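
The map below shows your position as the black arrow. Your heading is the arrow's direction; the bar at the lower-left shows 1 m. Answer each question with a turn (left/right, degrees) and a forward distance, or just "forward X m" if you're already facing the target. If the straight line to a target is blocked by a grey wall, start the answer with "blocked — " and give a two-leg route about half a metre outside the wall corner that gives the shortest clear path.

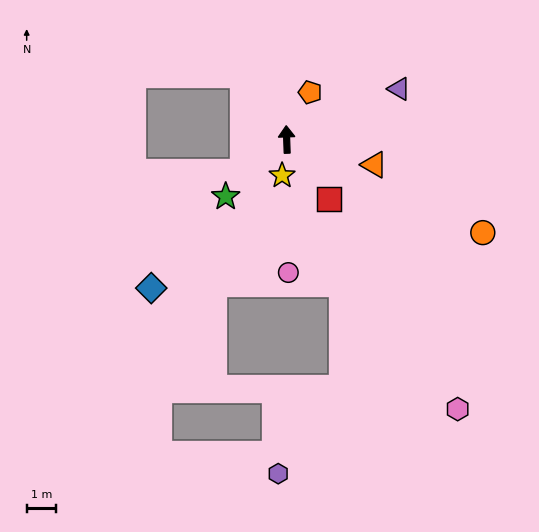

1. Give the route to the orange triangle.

turn right 108°, forward 3.1 m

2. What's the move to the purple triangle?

turn right 68°, forward 4.2 m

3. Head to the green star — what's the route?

turn left 131°, forward 2.8 m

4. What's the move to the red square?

turn right 147°, forward 2.5 m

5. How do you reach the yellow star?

turn left 171°, forward 1.2 m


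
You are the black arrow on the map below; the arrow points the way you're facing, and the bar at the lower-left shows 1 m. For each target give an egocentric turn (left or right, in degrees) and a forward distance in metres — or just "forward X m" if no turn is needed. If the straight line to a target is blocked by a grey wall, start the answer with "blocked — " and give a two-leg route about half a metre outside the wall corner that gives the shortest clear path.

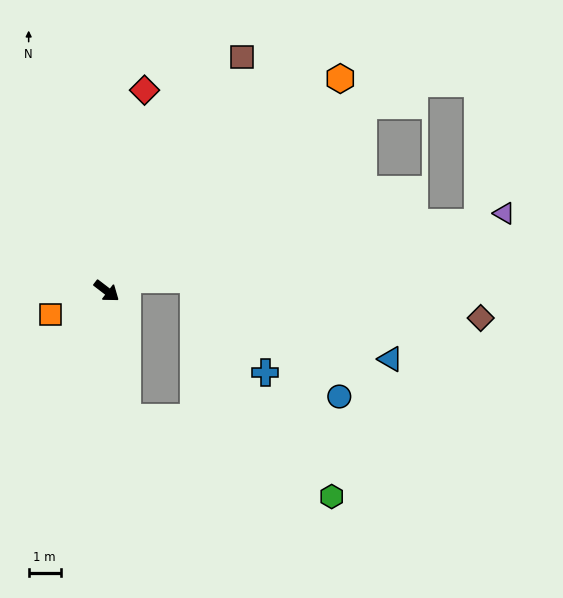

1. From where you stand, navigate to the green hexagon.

blocked — turn right 43°, forward 4.0 m, then turn left 59°, forward 6.8 m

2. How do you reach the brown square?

turn left 97°, forward 8.4 m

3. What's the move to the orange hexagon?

turn left 80°, forward 9.8 m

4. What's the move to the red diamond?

turn left 117°, forward 6.3 m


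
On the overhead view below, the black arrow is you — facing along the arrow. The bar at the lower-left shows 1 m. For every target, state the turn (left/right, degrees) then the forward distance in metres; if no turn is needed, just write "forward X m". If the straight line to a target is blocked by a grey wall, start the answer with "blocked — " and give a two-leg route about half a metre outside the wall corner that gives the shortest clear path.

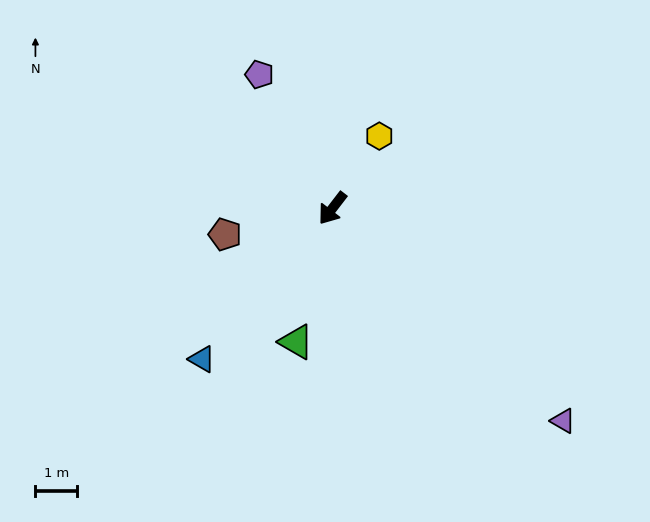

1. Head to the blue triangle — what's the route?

turn right 3°, forward 4.8 m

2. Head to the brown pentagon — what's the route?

turn right 39°, forward 2.7 m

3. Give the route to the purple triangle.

turn left 85°, forward 7.5 m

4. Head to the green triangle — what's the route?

turn left 22°, forward 3.3 m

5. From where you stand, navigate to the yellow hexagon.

turn right 175°, forward 2.1 m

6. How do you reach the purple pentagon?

turn right 114°, forward 3.7 m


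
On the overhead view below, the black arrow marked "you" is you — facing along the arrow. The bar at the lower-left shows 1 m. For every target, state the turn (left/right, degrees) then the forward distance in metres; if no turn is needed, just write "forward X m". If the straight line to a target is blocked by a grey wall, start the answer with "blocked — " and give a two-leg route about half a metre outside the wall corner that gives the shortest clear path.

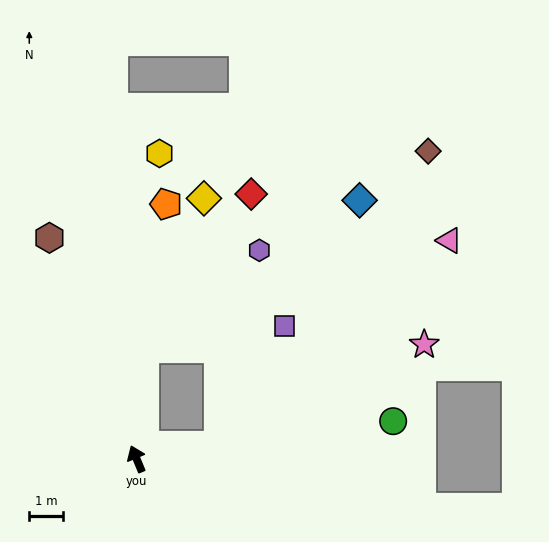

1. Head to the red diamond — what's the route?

blocked — turn right 27°, forward 3.3 m, then turn right 30°, forward 5.6 m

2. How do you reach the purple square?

blocked — turn right 103°, forward 2.5 m, then turn left 51°, forward 4.1 m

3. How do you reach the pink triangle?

blocked — turn right 103°, forward 2.5 m, then turn left 32°, forward 9.3 m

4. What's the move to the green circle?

turn right 104°, forward 7.8 m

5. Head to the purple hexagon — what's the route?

blocked — turn right 27°, forward 3.3 m, then turn right 45°, forward 4.5 m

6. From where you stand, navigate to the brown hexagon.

forward 7.1 m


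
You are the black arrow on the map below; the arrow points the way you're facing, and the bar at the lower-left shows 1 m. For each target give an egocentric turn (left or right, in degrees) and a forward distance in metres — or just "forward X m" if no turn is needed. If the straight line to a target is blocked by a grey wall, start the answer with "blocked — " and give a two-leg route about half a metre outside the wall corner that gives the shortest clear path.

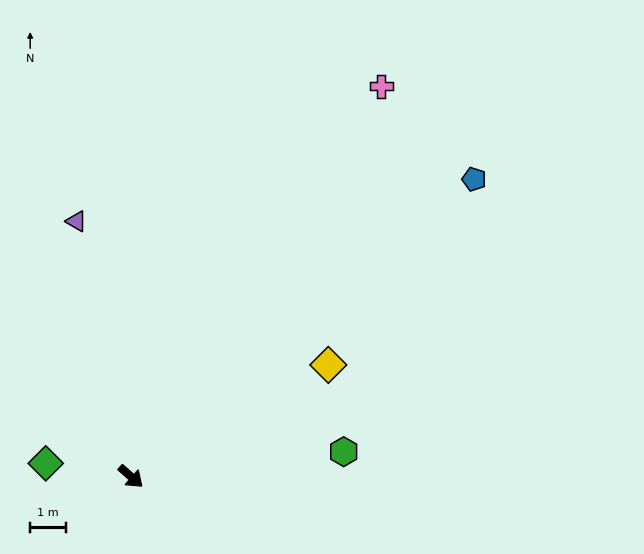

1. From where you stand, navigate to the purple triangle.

turn left 143°, forward 7.4 m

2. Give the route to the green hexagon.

turn left 48°, forward 6.1 m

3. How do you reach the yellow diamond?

turn left 71°, forward 6.4 m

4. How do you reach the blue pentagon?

turn left 82°, forward 12.8 m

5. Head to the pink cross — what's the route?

turn left 99°, forward 13.1 m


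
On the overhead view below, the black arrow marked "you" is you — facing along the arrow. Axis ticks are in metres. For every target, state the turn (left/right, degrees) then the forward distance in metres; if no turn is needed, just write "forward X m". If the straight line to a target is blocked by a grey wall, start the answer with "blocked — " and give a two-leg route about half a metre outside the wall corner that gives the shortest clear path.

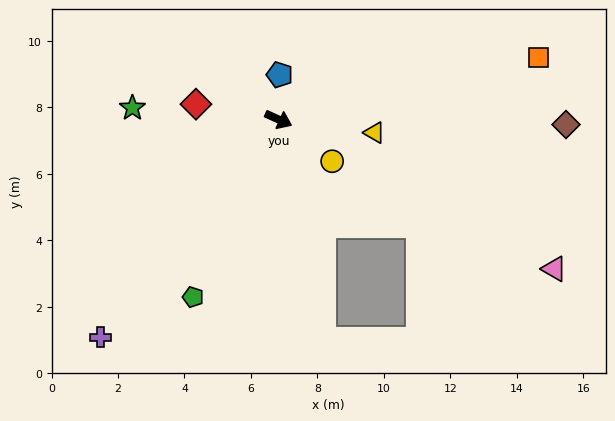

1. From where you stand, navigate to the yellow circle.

turn right 14°, forward 2.0 m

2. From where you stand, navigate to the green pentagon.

turn right 91°, forward 5.9 m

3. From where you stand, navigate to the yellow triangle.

turn left 17°, forward 2.9 m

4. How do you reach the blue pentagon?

turn left 113°, forward 1.3 m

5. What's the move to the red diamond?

turn right 166°, forward 2.5 m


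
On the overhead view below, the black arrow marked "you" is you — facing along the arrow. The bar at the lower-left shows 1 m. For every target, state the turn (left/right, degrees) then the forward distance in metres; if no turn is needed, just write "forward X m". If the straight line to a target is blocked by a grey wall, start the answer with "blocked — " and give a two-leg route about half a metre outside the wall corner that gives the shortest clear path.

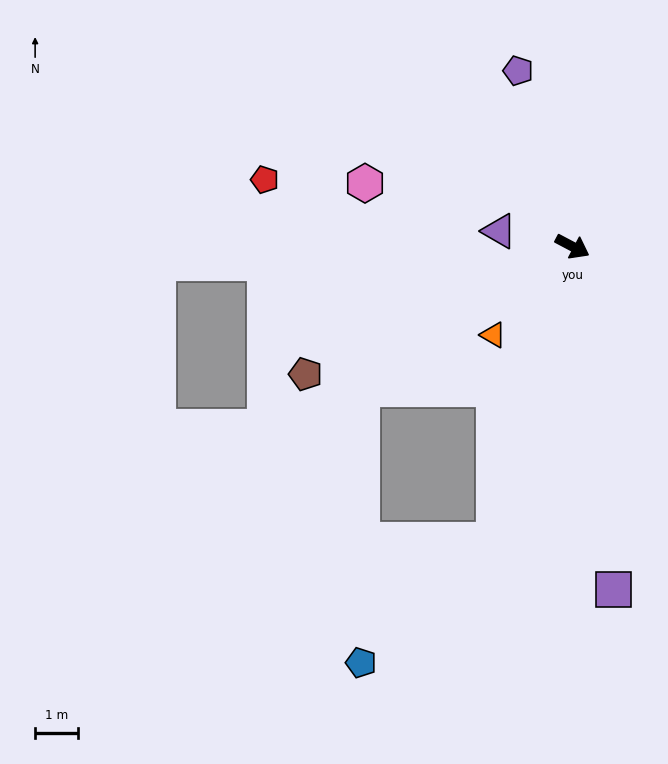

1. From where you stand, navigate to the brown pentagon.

turn right 127°, forward 7.0 m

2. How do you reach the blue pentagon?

blocked — turn right 77°, forward 7.2 m, then turn right 33°, forward 4.3 m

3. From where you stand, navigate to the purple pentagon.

turn left 135°, forward 4.3 m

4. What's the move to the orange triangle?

turn right 104°, forward 2.8 m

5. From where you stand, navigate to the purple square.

turn right 55°, forward 8.1 m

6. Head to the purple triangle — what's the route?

turn right 164°, forward 1.8 m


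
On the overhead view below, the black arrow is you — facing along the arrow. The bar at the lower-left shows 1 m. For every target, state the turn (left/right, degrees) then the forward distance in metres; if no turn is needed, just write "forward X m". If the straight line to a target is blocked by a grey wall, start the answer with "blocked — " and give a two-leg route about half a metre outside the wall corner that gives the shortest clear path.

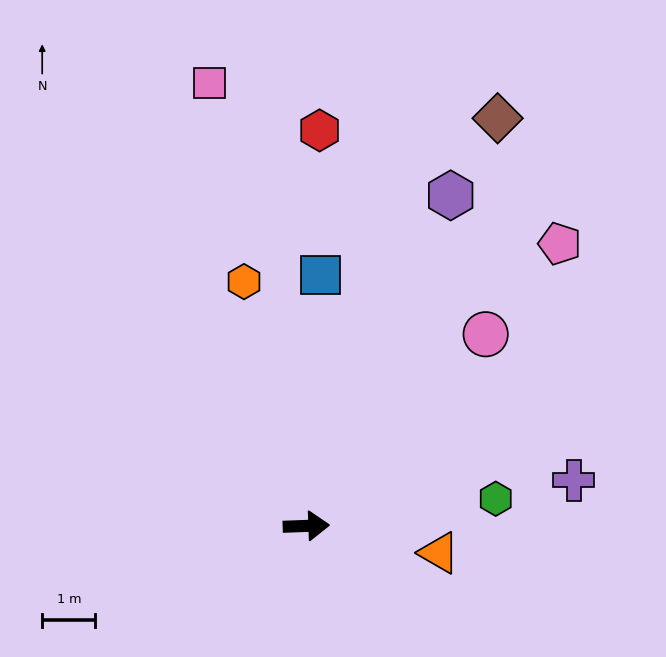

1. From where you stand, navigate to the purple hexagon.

turn left 64°, forward 6.8 m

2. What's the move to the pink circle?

turn left 45°, forward 4.9 m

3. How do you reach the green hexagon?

turn left 6°, forward 3.6 m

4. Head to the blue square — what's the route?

turn left 85°, forward 4.7 m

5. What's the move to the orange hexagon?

turn left 102°, forward 4.7 m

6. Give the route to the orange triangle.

turn right 14°, forward 2.5 m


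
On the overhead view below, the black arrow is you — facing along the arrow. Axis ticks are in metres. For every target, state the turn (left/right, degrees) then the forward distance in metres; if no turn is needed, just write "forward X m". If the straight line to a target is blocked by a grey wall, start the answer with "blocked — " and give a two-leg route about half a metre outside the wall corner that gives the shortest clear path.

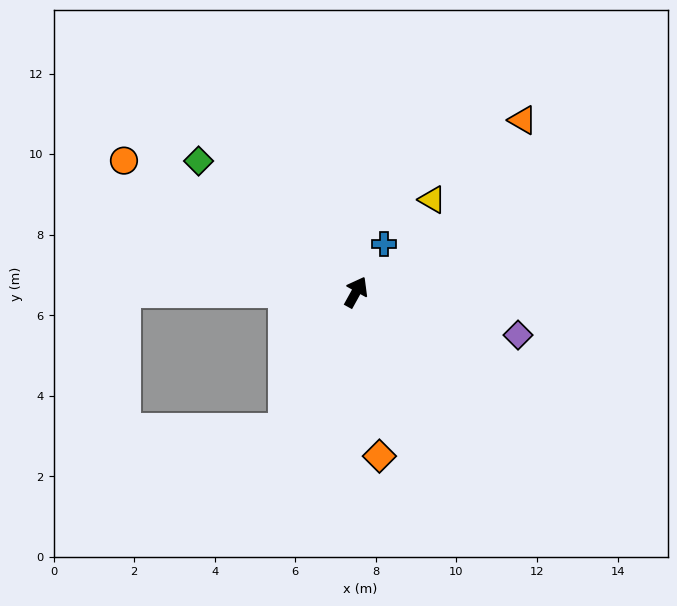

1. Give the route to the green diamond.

turn left 79°, forward 5.1 m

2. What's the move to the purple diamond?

turn right 76°, forward 4.2 m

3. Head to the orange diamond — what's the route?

turn right 143°, forward 4.1 m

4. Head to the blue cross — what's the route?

forward 1.4 m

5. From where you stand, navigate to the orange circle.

turn left 89°, forward 6.6 m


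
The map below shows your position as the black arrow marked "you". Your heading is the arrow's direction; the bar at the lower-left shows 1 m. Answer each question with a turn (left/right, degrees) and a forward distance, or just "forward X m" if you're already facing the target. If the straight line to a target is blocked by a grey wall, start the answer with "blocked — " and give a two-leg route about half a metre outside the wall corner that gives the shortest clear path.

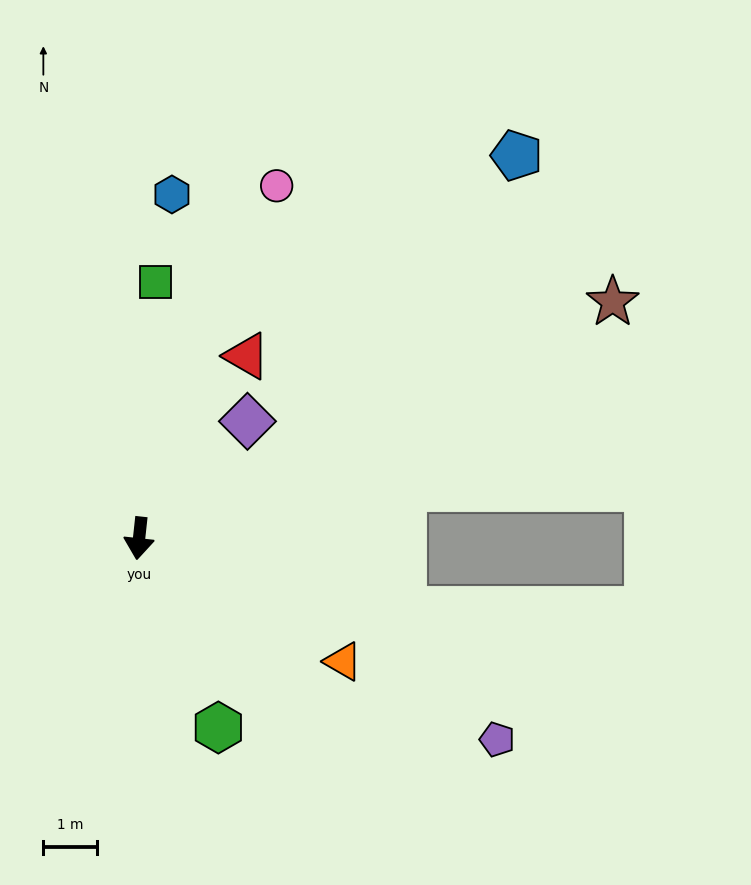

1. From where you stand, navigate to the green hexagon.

turn left 29°, forward 3.8 m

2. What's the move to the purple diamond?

turn left 143°, forward 2.9 m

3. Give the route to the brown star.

turn left 123°, forward 9.8 m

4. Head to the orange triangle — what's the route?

turn left 65°, forward 4.4 m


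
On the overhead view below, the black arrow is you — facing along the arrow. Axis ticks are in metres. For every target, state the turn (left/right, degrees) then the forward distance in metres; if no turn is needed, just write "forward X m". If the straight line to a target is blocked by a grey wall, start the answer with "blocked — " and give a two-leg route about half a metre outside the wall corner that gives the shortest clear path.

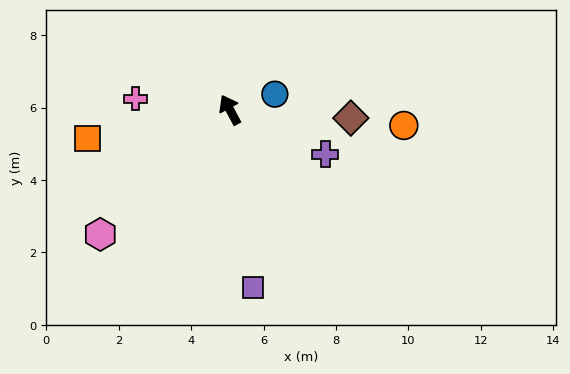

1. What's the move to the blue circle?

turn right 99°, forward 1.3 m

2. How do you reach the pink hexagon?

turn left 106°, forward 5.0 m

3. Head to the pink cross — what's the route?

turn left 55°, forward 2.6 m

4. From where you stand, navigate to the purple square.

turn left 159°, forward 4.9 m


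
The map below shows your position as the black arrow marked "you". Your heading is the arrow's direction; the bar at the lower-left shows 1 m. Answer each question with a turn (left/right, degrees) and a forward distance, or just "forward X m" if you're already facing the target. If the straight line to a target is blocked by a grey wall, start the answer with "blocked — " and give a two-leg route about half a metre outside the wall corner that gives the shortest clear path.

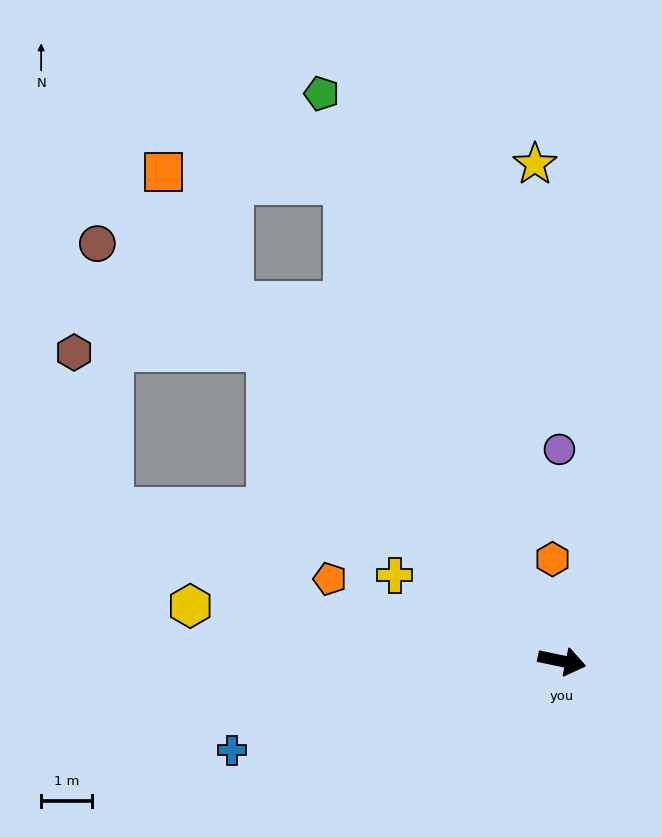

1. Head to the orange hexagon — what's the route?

turn left 107°, forward 2.0 m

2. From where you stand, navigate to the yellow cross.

turn left 165°, forward 3.7 m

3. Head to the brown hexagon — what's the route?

blocked — turn left 145°, forward 8.4 m, then turn left 47°, forward 3.8 m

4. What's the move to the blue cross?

turn right 153°, forward 6.7 m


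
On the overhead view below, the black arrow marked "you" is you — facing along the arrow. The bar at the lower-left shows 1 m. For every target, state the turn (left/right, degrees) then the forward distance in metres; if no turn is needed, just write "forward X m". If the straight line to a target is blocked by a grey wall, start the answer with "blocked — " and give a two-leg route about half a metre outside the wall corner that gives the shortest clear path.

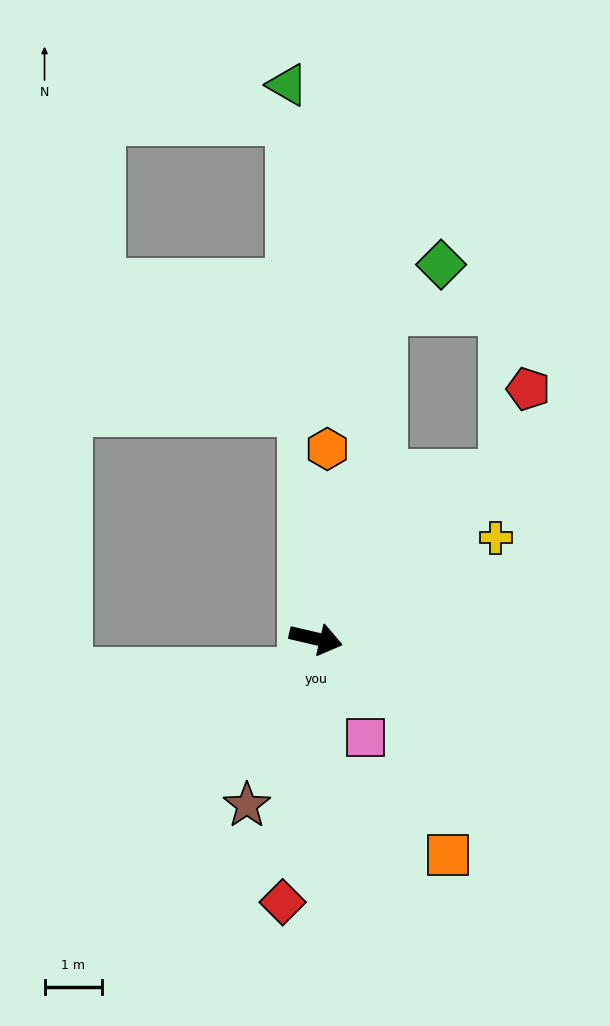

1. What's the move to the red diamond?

turn right 84°, forward 4.6 m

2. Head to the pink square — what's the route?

turn right 50°, forward 1.9 m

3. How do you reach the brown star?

turn right 99°, forward 3.1 m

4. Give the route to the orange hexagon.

turn left 100°, forward 3.3 m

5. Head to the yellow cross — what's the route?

turn left 42°, forward 3.6 m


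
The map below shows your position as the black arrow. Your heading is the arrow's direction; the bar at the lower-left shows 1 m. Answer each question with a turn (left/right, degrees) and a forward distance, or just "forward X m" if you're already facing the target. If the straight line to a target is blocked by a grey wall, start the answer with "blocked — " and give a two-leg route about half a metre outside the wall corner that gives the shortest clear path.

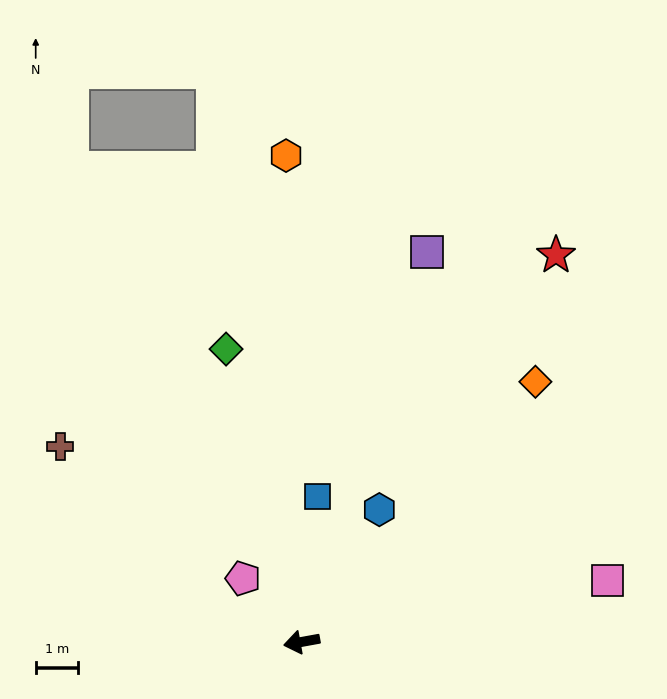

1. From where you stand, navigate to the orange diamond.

turn right 142°, forward 8.2 m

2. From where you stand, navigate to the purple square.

turn right 118°, forward 9.6 m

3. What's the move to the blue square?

turn right 107°, forward 3.4 m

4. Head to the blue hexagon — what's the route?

turn right 131°, forward 3.6 m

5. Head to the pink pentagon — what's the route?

turn right 58°, forward 2.0 m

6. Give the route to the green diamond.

turn right 86°, forward 7.1 m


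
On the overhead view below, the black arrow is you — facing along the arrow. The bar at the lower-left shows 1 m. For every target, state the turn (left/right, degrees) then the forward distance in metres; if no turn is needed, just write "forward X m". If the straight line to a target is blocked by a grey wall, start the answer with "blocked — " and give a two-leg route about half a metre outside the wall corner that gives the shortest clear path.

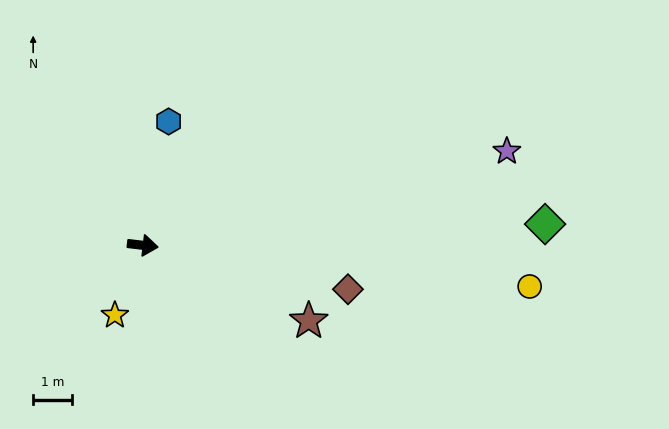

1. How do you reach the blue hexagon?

turn left 85°, forward 3.2 m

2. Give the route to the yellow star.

turn right 105°, forward 1.9 m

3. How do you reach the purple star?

turn left 21°, forward 9.6 m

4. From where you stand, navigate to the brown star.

turn right 18°, forward 4.7 m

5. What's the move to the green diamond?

turn left 10°, forward 10.3 m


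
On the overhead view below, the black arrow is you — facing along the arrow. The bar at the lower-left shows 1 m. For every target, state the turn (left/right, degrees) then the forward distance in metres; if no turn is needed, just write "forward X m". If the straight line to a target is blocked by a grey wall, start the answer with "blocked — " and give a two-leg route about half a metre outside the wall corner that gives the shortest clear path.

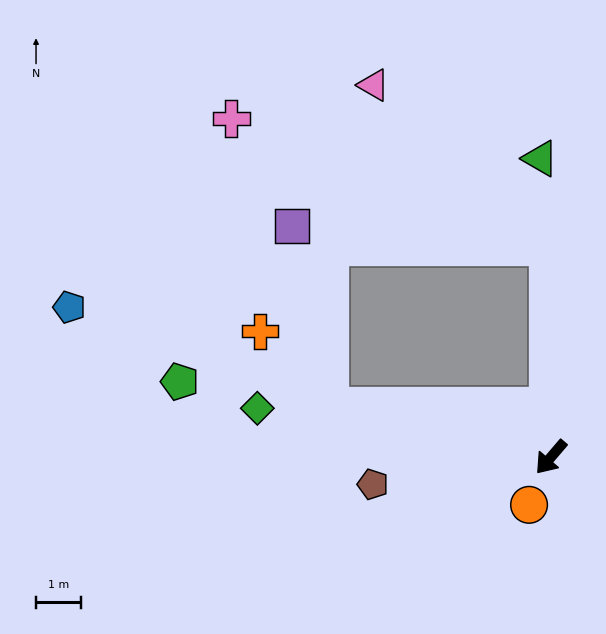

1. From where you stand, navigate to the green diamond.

turn right 59°, forward 6.6 m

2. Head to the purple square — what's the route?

blocked — turn right 62°, forward 5.0 m, then turn right 66°, forward 4.1 m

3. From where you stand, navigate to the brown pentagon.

turn right 41°, forward 4.0 m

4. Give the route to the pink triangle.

blocked — turn right 139°, forward 4.6 m, then turn left 47°, forward 5.3 m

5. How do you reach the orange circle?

turn left 16°, forward 1.2 m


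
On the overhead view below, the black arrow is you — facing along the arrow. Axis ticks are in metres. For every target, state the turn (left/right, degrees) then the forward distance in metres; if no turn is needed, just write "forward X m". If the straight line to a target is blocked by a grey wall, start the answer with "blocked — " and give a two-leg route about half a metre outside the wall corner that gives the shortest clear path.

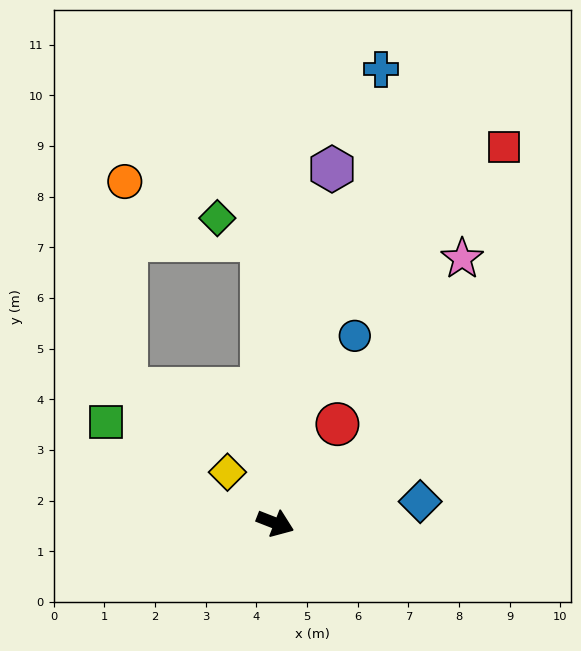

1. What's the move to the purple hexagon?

turn left 102°, forward 7.1 m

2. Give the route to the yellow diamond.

turn left 155°, forward 1.4 m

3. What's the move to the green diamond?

blocked — turn left 114°, forward 5.6 m, then turn left 61°, forward 1.0 m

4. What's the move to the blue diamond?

turn left 30°, forward 2.9 m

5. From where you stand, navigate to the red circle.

turn left 79°, forward 2.3 m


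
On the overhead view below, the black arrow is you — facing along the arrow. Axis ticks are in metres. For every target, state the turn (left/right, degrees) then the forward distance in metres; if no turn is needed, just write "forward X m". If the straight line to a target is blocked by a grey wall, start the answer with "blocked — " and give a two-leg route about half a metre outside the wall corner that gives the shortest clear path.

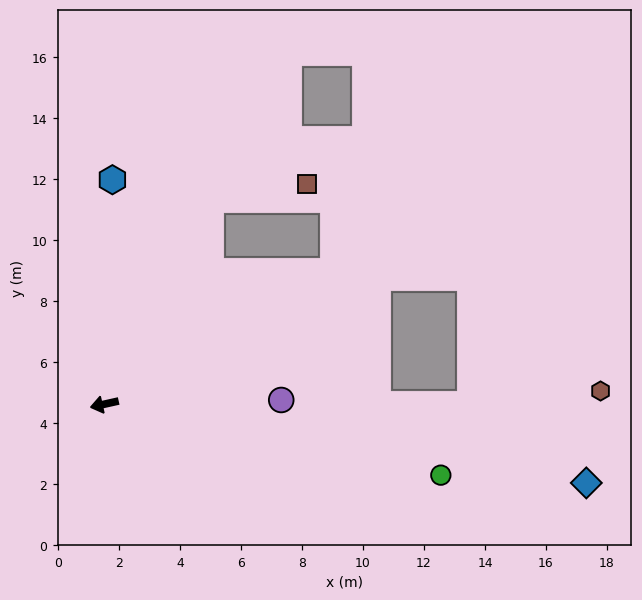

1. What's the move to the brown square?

blocked — turn right 130°, forward 7.5 m, then turn right 53°, forward 3.2 m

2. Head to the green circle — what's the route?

turn left 156°, forward 11.3 m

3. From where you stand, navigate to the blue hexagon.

turn right 105°, forward 7.4 m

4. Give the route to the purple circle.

turn left 169°, forward 5.8 m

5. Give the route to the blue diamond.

turn left 158°, forward 16.0 m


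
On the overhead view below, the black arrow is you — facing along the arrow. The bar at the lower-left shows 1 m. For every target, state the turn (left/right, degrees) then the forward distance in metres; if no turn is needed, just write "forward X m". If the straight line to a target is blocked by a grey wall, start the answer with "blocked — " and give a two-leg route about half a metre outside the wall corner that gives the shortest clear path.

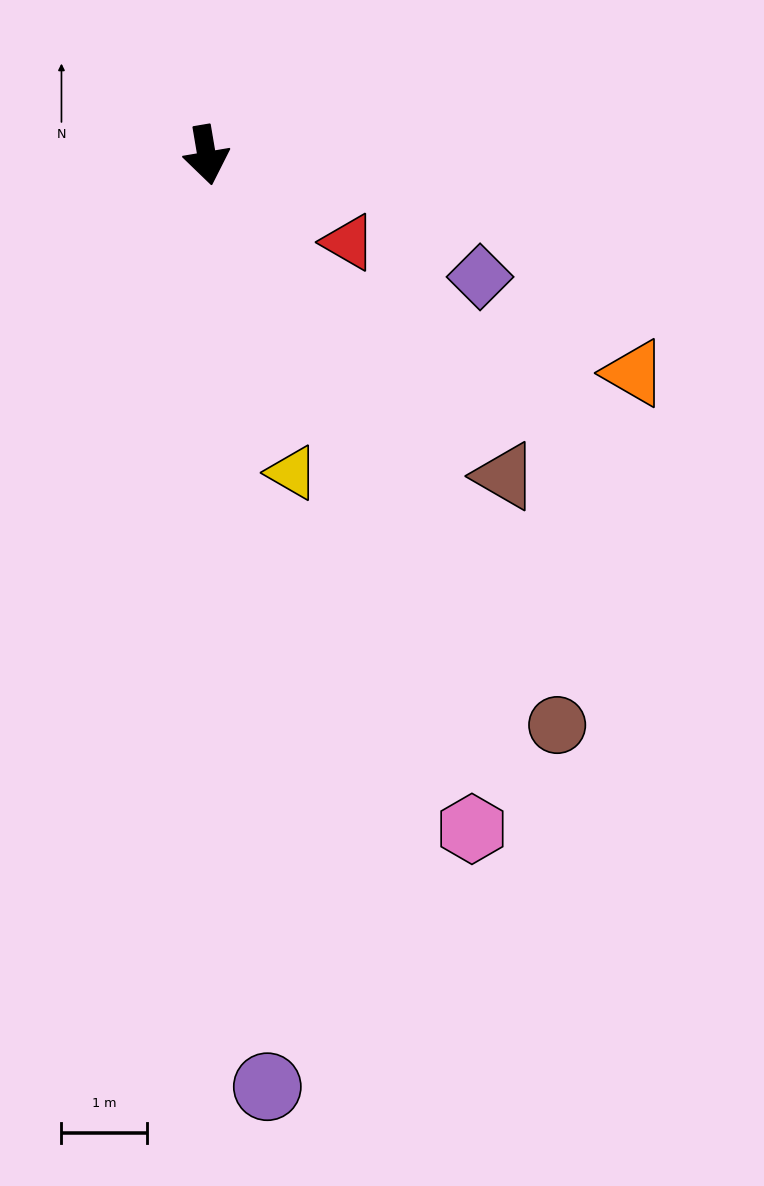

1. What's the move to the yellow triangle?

turn left 5°, forward 3.8 m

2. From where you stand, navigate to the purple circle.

turn right 6°, forward 10.9 m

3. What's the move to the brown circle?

turn left 22°, forward 7.8 m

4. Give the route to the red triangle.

turn left 49°, forward 1.9 m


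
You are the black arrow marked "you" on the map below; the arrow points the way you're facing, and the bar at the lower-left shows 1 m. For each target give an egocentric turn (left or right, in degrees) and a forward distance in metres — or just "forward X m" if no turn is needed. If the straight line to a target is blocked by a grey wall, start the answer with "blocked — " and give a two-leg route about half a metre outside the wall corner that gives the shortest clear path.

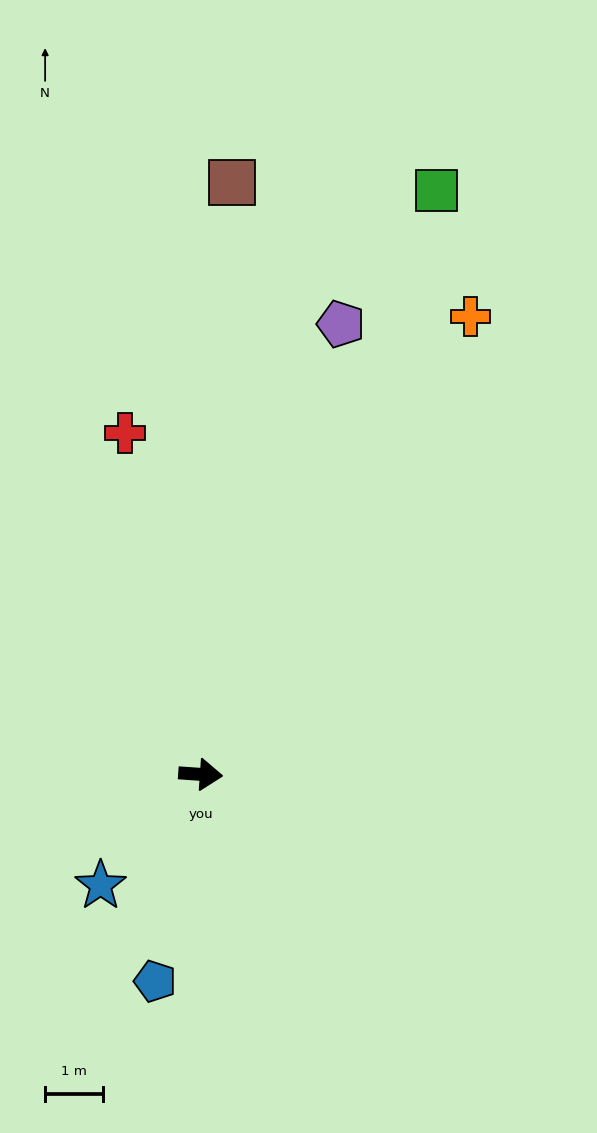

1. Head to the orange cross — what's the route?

turn left 63°, forward 9.2 m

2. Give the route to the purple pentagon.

turn left 77°, forward 8.2 m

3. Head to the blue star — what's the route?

turn right 128°, forward 2.6 m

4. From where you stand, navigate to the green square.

turn left 72°, forward 11.0 m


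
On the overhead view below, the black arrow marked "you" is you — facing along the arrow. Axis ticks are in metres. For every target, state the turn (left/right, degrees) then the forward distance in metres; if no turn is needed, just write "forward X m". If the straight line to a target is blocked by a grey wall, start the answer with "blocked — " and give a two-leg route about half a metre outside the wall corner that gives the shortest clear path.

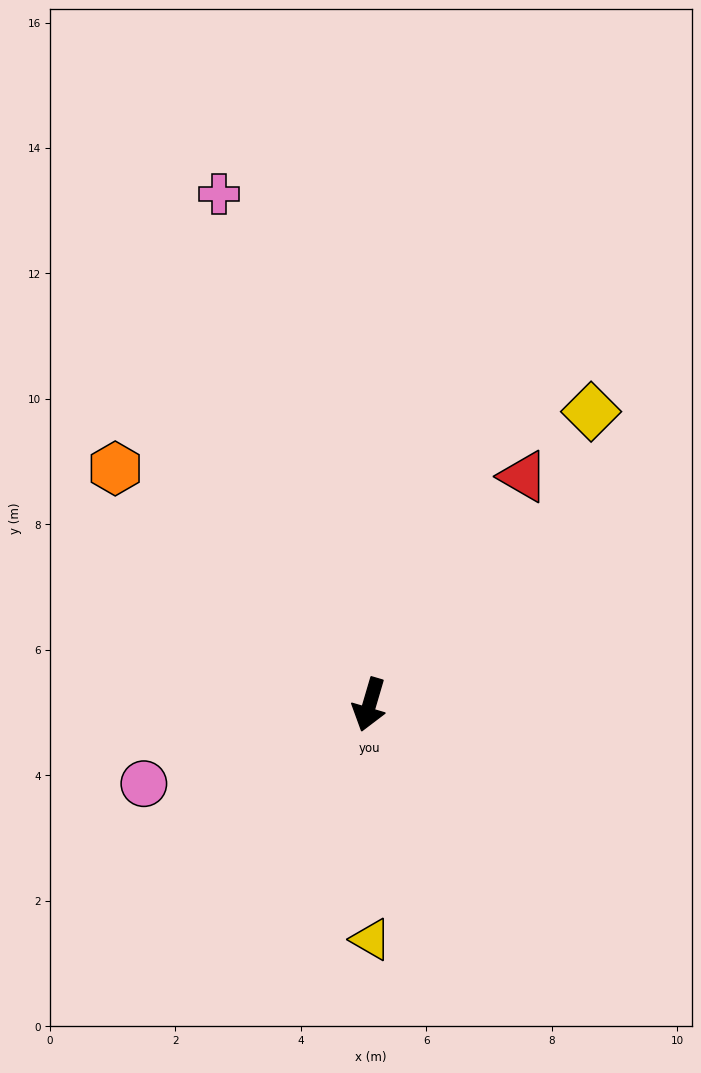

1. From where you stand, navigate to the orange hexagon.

turn right 117°, forward 5.5 m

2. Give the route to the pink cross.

turn right 147°, forward 8.5 m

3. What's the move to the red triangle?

turn left 162°, forward 4.4 m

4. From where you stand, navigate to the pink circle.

turn right 54°, forward 3.8 m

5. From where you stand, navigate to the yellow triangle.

turn left 17°, forward 3.7 m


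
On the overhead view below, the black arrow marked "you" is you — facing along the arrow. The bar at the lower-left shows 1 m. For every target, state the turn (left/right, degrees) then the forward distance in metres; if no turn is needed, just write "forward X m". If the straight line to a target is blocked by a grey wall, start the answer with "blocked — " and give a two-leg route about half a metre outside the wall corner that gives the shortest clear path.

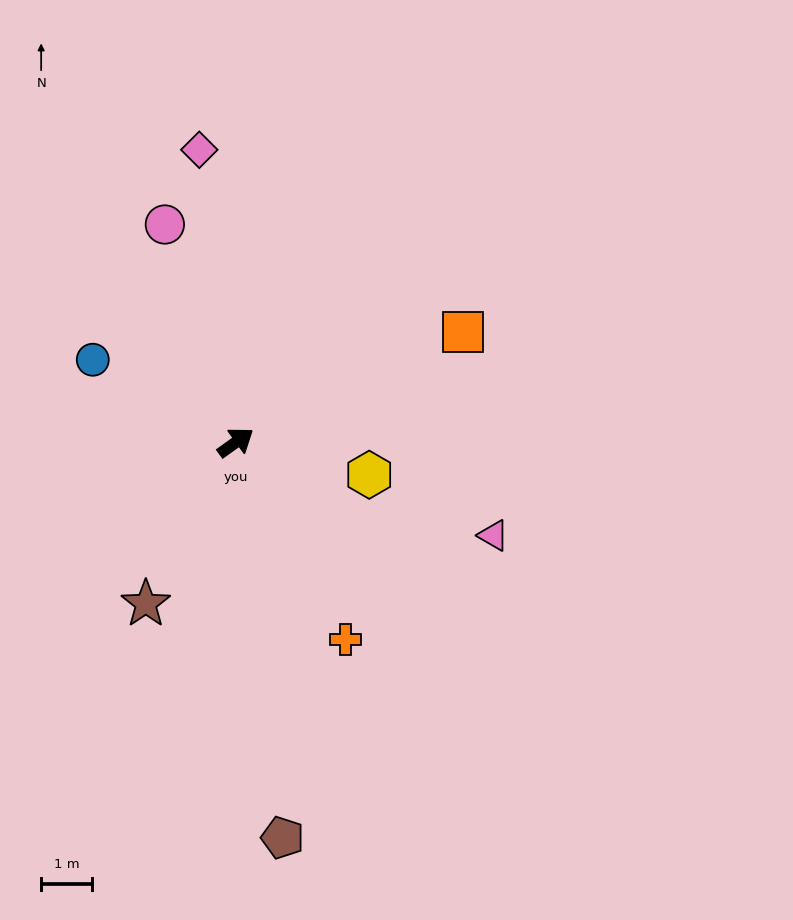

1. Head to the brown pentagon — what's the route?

turn right 119°, forward 7.8 m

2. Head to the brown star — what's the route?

turn right 155°, forward 3.6 m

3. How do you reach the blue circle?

turn left 114°, forward 3.2 m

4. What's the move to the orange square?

turn right 10°, forward 5.0 m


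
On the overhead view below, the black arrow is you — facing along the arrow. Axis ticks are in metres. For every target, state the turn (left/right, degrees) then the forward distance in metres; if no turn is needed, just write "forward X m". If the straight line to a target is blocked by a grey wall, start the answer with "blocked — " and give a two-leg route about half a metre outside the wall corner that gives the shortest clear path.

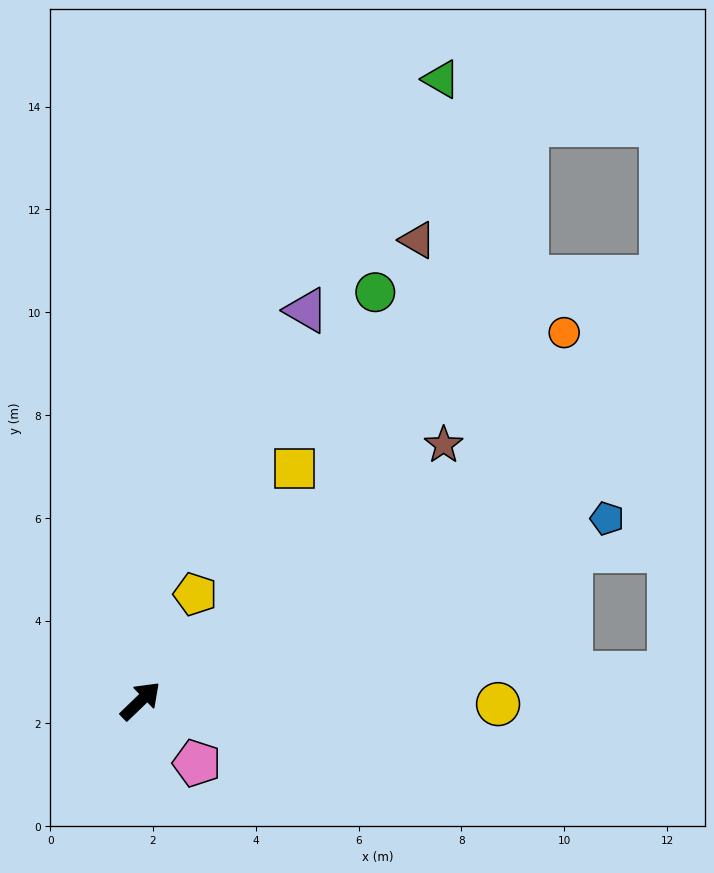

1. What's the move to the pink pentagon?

turn right 92°, forward 1.6 m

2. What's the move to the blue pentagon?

turn right 23°, forward 9.7 m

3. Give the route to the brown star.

turn right 4°, forward 7.7 m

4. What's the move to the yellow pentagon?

turn left 19°, forward 2.3 m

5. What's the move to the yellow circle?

turn right 44°, forward 7.0 m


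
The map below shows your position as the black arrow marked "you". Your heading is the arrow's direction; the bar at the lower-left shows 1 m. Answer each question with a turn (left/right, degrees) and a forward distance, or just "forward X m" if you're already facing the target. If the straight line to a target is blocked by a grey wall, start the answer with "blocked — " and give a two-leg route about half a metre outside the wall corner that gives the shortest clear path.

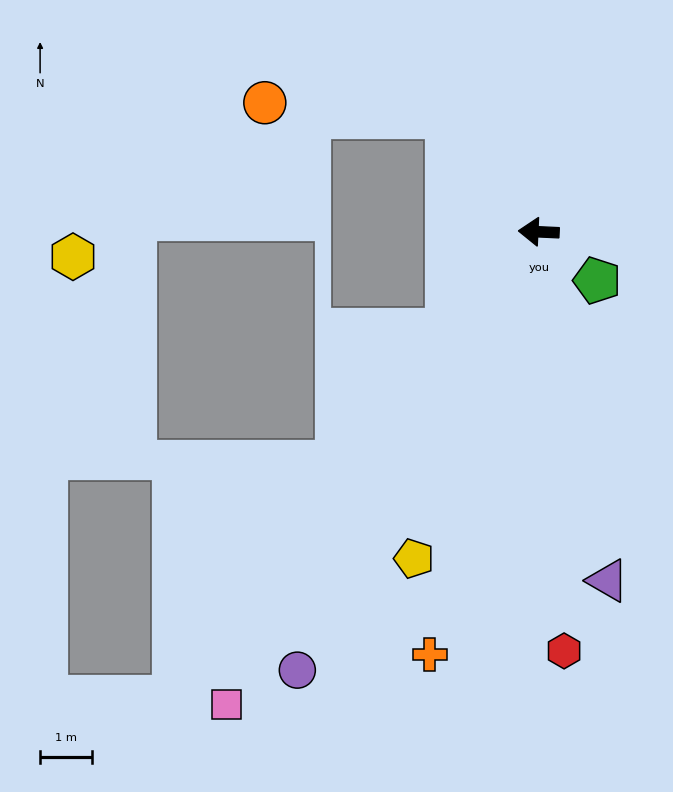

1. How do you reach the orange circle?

blocked — turn right 49°, forward 2.9 m, then turn left 47°, forward 3.6 m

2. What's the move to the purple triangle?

turn left 104°, forward 6.9 m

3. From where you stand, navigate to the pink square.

turn left 59°, forward 11.0 m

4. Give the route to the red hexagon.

turn left 96°, forward 8.1 m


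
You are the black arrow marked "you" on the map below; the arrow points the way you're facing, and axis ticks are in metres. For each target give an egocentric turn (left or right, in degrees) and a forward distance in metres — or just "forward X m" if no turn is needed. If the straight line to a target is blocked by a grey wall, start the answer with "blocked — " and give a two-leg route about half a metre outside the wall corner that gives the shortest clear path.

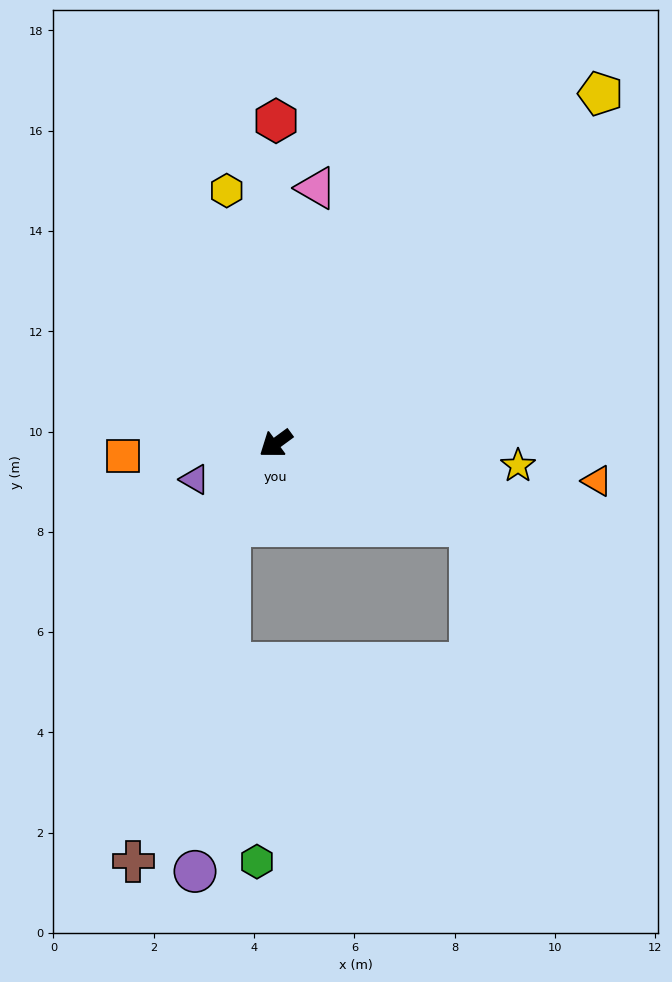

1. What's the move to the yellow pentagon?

turn right 169°, forward 9.5 m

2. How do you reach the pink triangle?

turn right 135°, forward 5.2 m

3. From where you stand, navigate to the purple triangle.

turn right 12°, forward 1.8 m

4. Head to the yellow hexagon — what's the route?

turn right 115°, forward 5.1 m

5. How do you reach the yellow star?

turn left 139°, forward 4.9 m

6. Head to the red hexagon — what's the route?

turn right 126°, forward 6.4 m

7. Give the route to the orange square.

turn right 32°, forward 3.1 m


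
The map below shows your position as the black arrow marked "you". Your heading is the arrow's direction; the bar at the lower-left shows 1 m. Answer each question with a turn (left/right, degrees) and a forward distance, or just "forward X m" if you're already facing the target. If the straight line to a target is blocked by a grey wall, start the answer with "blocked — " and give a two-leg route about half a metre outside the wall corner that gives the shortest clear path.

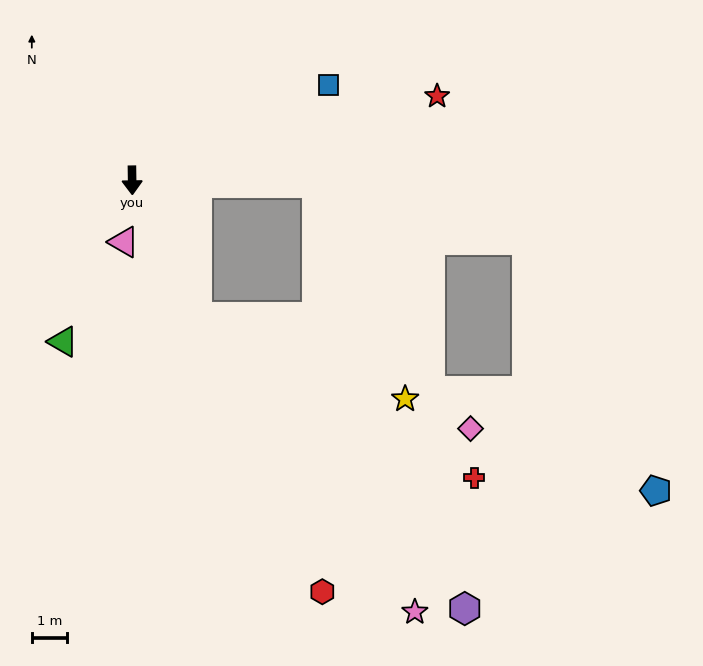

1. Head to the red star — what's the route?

turn left 105°, forward 8.9 m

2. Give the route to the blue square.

turn left 115°, forward 6.1 m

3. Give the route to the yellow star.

blocked — turn left 24°, forward 4.3 m, then turn left 44°, forward 6.3 m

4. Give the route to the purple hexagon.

blocked — turn left 24°, forward 4.3 m, then turn left 18°, forward 11.1 m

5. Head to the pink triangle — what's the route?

turn right 9°, forward 1.8 m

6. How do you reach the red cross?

blocked — turn left 24°, forward 4.3 m, then turn left 35°, forward 9.0 m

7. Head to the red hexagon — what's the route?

turn left 24°, forward 12.8 m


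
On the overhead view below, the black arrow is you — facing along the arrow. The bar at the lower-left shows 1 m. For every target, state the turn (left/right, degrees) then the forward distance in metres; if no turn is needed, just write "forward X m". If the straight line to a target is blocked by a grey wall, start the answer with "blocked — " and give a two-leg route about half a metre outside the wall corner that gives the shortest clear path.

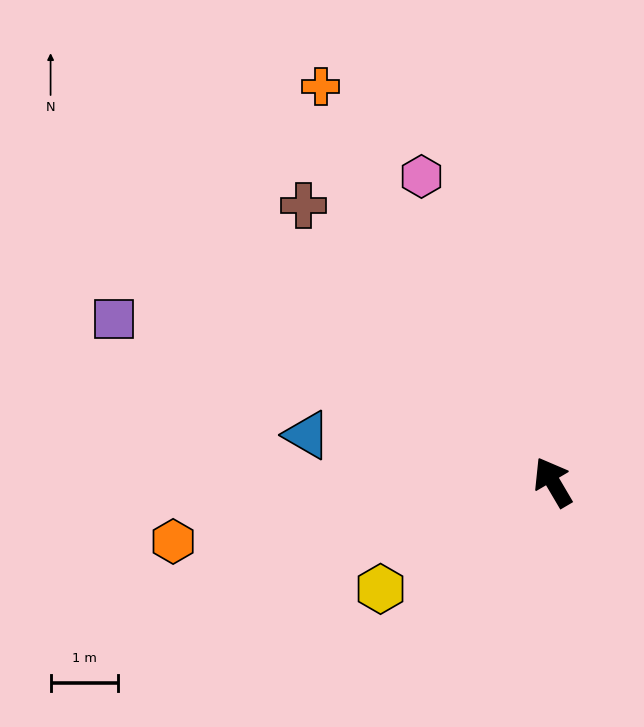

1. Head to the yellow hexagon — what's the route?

turn left 91°, forward 3.0 m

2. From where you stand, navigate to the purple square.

turn left 39°, forward 7.0 m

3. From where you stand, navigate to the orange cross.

forward 6.8 m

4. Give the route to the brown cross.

turn left 12°, forward 5.5 m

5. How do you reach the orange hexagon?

turn left 68°, forward 5.7 m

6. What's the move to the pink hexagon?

turn right 7°, forward 4.9 m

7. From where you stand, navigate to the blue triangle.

turn left 49°, forward 3.7 m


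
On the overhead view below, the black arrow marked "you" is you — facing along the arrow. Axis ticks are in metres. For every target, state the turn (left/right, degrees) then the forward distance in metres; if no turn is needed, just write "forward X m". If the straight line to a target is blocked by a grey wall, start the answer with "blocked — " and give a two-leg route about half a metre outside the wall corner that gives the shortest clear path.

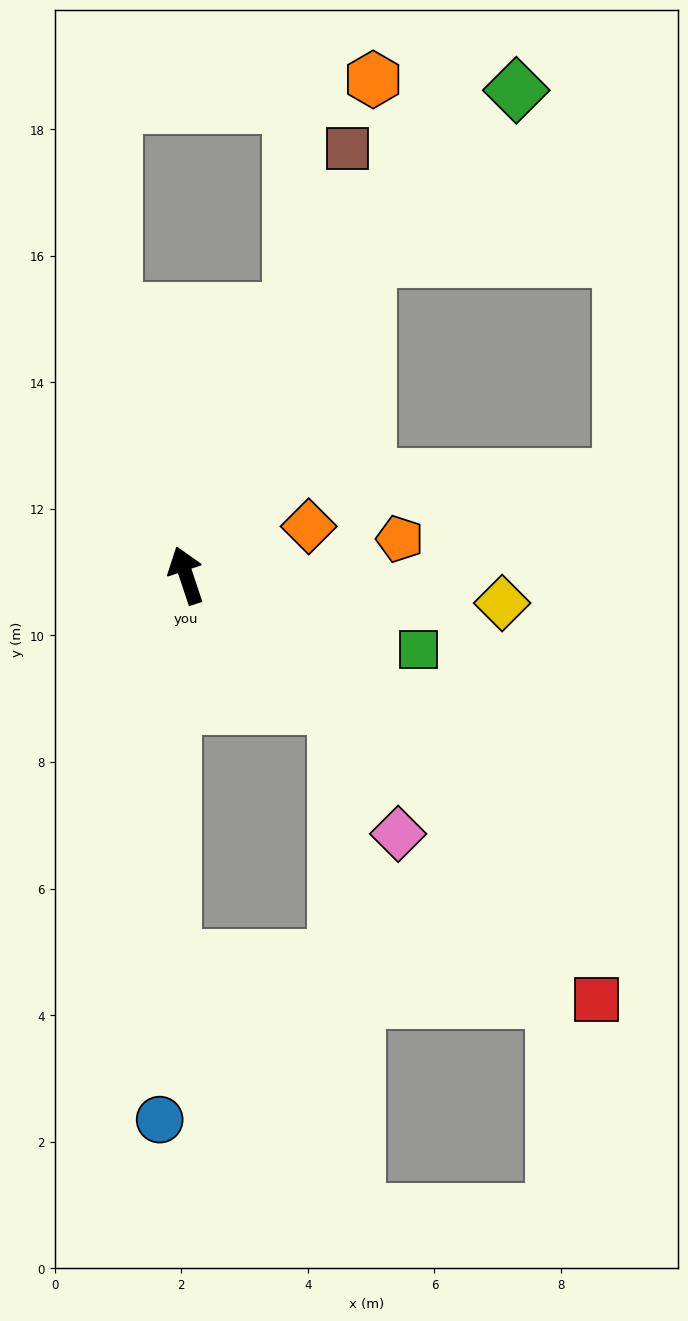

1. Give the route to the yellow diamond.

turn right 113°, forward 5.0 m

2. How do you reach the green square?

turn right 126°, forward 3.9 m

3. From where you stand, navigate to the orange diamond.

turn right 87°, forward 2.1 m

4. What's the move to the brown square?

turn right 39°, forward 7.2 m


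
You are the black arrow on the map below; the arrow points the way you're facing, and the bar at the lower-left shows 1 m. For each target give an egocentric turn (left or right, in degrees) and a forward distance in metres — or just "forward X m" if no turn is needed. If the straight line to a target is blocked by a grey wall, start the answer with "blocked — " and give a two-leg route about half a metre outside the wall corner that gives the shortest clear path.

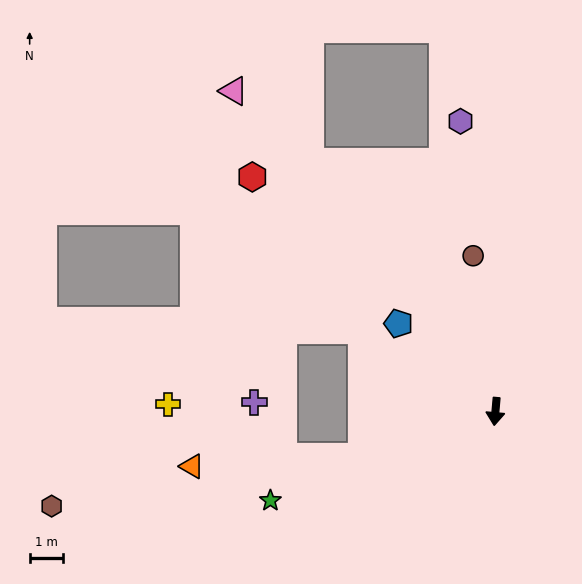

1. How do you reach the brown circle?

turn right 167°, forward 4.7 m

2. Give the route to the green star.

turn right 63°, forward 7.2 m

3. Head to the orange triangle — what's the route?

blocked — turn right 66°, forward 4.2 m, then turn right 16°, forward 5.1 m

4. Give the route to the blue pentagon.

turn right 127°, forward 3.9 m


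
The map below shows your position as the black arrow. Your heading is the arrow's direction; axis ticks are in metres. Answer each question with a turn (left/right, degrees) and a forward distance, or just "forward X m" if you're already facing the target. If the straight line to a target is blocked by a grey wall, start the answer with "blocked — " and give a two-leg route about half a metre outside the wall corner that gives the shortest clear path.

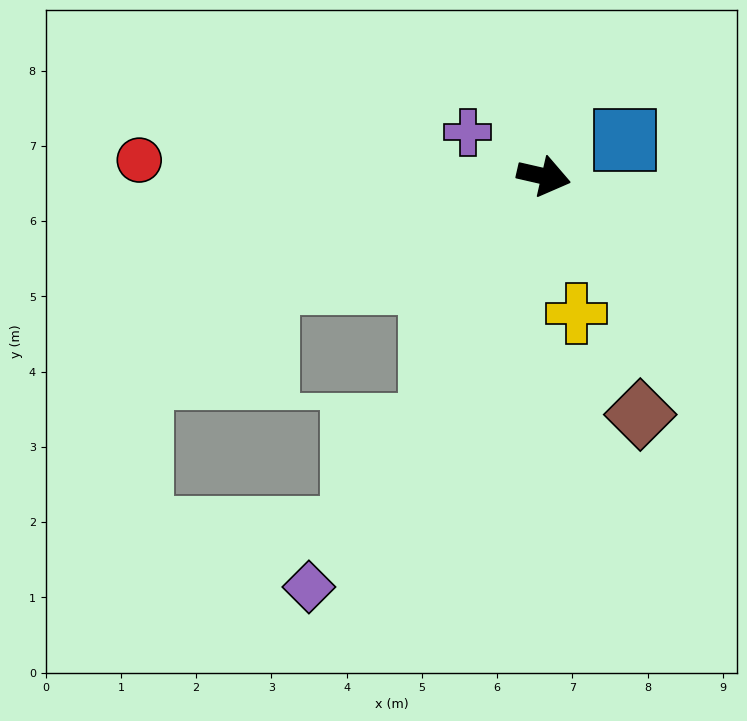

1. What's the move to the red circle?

turn right 169°, forward 5.4 m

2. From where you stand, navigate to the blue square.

turn left 37°, forward 1.2 m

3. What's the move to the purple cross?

turn left 163°, forward 1.2 m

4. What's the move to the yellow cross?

turn right 64°, forward 1.9 m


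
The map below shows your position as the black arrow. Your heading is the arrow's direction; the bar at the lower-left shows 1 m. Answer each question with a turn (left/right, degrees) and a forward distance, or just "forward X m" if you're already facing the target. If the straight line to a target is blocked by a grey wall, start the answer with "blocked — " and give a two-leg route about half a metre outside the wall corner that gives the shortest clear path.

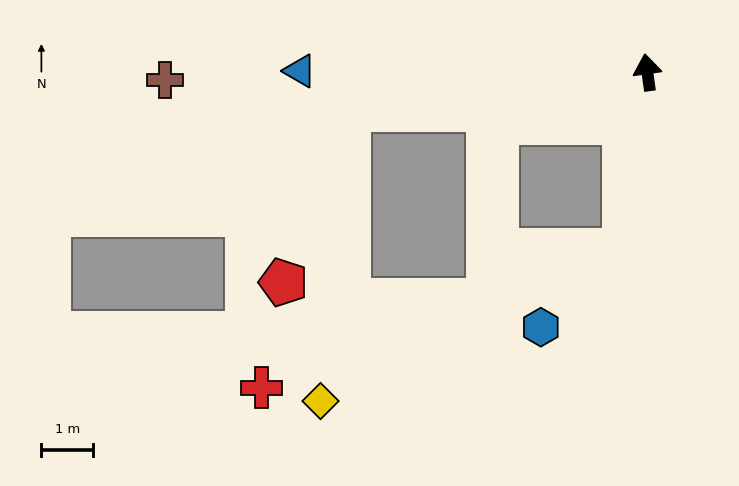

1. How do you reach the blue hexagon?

blocked — turn left 165°, forward 3.5 m, then turn right 40°, forward 2.2 m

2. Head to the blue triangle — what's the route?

turn left 82°, forward 6.7 m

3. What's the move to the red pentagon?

blocked — turn left 89°, forward 5.8 m, then turn left 62°, forward 3.6 m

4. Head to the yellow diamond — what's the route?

blocked — turn left 165°, forward 3.5 m, then turn right 57°, forward 6.6 m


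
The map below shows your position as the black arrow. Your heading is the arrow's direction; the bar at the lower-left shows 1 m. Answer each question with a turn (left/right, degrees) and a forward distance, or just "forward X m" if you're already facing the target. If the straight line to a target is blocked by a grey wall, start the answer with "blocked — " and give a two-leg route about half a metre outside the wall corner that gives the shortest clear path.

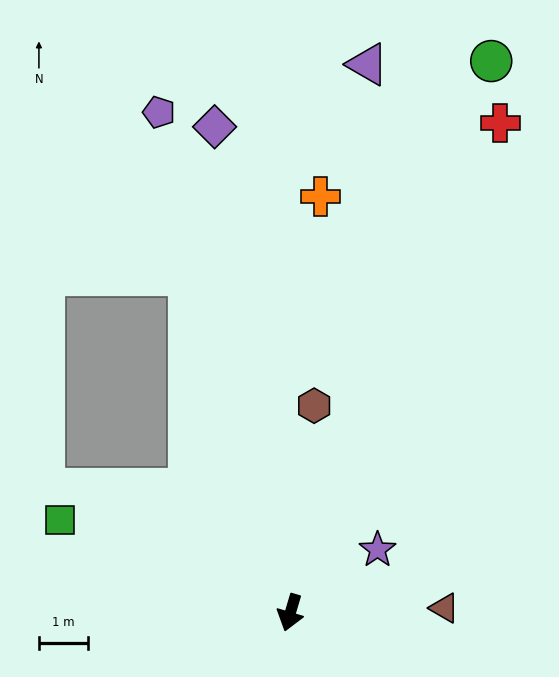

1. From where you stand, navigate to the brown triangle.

turn left 108°, forward 3.1 m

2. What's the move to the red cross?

turn left 173°, forward 10.8 m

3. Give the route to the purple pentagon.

turn right 149°, forward 10.5 m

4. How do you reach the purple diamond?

turn right 155°, forward 10.0 m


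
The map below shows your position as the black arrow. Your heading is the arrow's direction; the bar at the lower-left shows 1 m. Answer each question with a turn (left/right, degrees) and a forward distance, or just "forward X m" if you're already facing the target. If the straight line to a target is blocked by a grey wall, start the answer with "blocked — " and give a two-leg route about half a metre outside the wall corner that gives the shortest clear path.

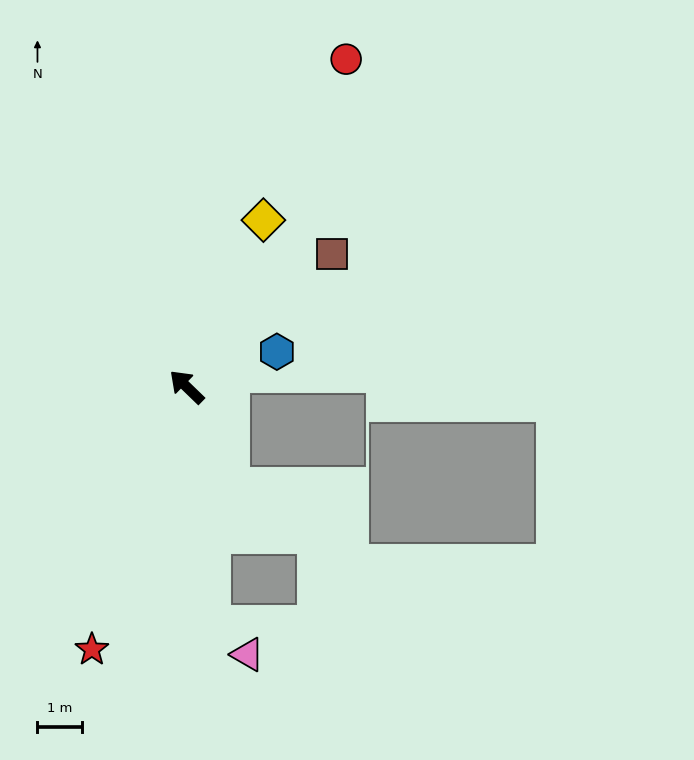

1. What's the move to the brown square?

turn right 93°, forward 4.4 m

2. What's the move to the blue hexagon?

turn right 115°, forward 2.2 m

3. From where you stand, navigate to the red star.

turn left 114°, forward 6.2 m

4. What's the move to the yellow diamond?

turn right 71°, forward 4.1 m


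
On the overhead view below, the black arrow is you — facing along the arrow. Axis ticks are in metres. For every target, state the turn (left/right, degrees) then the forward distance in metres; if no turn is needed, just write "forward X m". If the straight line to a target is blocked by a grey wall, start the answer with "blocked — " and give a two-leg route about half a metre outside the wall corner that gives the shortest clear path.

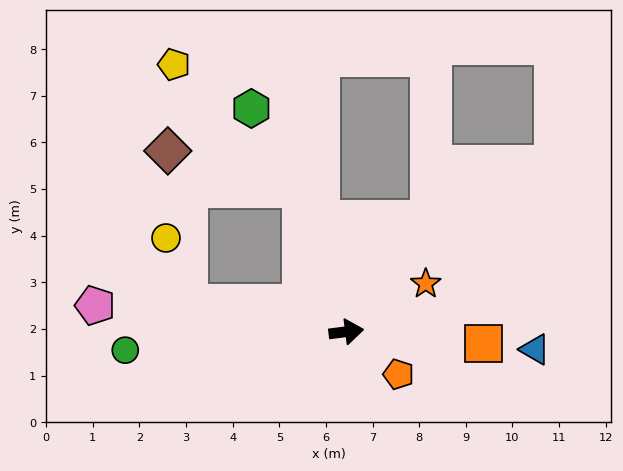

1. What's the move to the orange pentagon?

turn right 46°, forward 1.4 m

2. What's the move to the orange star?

turn left 24°, forward 2.0 m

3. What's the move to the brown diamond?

blocked — turn left 100°, forward 3.2 m, then turn left 57°, forward 3.0 m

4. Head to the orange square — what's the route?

turn right 12°, forward 2.9 m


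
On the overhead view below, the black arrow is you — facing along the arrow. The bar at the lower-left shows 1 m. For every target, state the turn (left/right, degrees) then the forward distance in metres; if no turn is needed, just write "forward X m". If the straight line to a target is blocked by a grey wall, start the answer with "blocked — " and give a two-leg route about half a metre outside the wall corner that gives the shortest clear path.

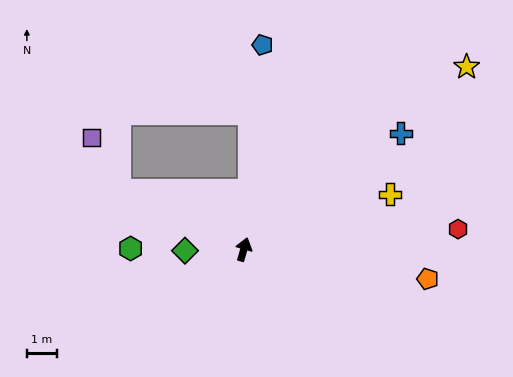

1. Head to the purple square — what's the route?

blocked — turn left 82°, forward 4.6 m, then turn right 40°, forward 2.0 m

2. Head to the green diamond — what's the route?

turn left 107°, forward 2.0 m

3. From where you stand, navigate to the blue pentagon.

turn left 11°, forward 6.8 m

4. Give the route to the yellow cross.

turn right 53°, forward 5.2 m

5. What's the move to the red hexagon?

turn right 68°, forward 7.2 m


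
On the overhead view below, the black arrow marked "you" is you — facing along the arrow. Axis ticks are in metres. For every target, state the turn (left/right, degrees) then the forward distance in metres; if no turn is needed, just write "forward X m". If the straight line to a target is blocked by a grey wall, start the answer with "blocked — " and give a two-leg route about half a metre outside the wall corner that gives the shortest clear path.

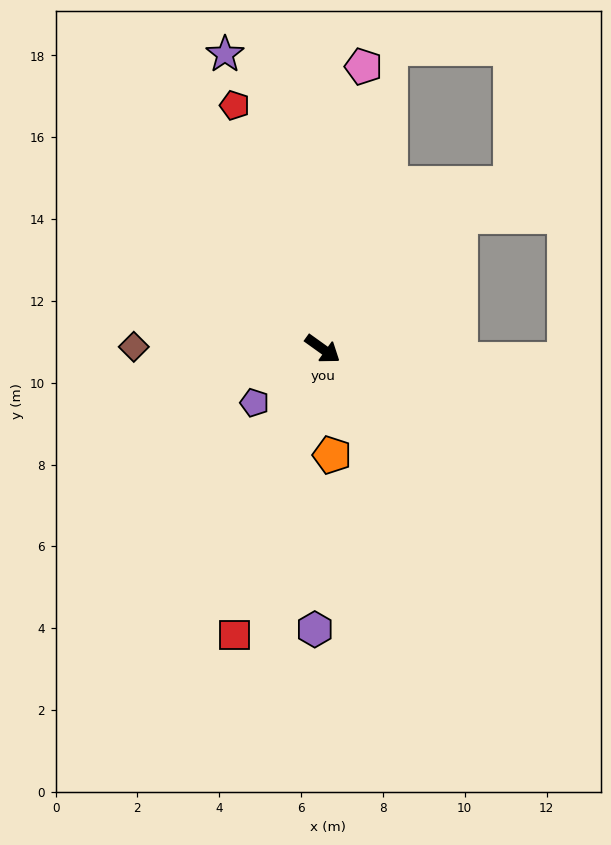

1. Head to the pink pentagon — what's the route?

turn left 117°, forward 7.0 m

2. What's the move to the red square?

turn right 72°, forward 7.3 m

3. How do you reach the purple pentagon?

turn right 106°, forward 2.1 m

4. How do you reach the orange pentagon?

turn right 49°, forward 2.6 m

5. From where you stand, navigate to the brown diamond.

turn right 145°, forward 4.6 m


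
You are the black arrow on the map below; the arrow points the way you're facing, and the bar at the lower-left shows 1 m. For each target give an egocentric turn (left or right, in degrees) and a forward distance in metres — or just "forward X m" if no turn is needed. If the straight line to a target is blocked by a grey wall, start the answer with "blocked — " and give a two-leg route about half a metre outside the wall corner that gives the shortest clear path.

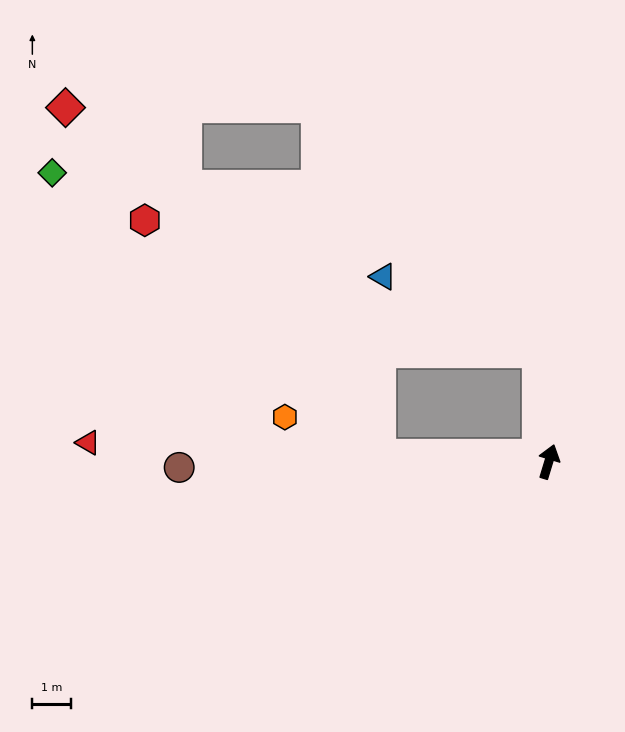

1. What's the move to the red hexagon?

blocked — turn left 105°, forward 4.3 m, then turn right 43°, forward 8.5 m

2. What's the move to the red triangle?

turn left 105°, forward 11.8 m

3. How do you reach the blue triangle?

blocked — turn left 22°, forward 2.8 m, then turn left 59°, forward 4.4 m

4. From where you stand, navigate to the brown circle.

turn left 108°, forward 9.4 m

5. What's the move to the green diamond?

blocked — turn left 105°, forward 4.3 m, then turn right 39°, forward 11.1 m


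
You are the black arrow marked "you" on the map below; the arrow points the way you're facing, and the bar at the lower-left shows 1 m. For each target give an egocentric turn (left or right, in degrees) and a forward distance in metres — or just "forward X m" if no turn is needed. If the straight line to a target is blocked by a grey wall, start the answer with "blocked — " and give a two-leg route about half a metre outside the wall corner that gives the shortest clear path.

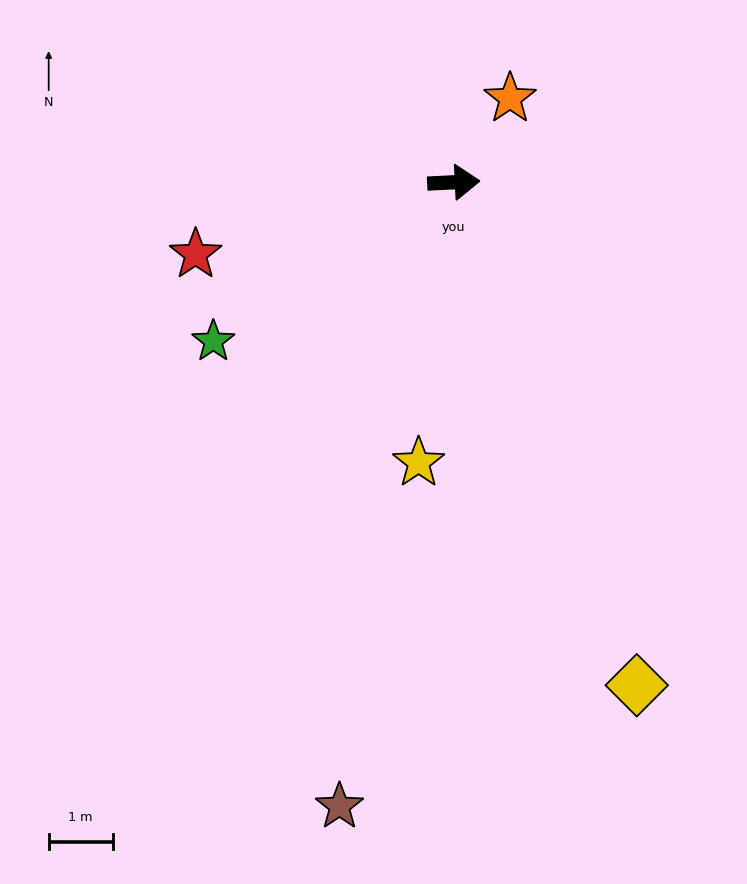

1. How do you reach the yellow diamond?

turn right 73°, forward 8.4 m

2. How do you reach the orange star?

turn left 53°, forward 1.6 m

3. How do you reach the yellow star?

turn right 100°, forward 4.4 m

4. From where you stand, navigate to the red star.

turn right 167°, forward 4.2 m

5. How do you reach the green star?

turn right 149°, forward 4.5 m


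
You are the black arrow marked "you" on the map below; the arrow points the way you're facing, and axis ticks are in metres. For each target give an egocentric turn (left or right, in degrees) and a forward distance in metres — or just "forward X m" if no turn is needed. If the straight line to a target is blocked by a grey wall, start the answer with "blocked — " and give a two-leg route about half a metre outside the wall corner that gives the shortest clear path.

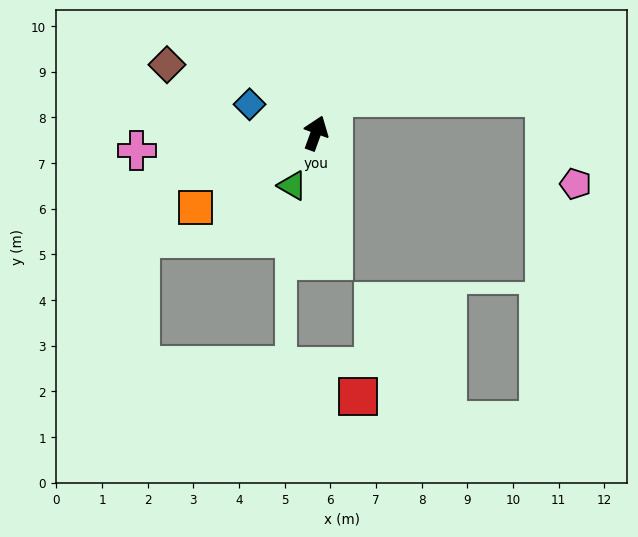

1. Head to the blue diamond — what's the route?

turn left 87°, forward 1.6 m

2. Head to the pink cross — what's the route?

turn left 116°, forward 3.9 m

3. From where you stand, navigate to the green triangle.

turn left 176°, forward 1.3 m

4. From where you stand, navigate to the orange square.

turn left 142°, forward 3.1 m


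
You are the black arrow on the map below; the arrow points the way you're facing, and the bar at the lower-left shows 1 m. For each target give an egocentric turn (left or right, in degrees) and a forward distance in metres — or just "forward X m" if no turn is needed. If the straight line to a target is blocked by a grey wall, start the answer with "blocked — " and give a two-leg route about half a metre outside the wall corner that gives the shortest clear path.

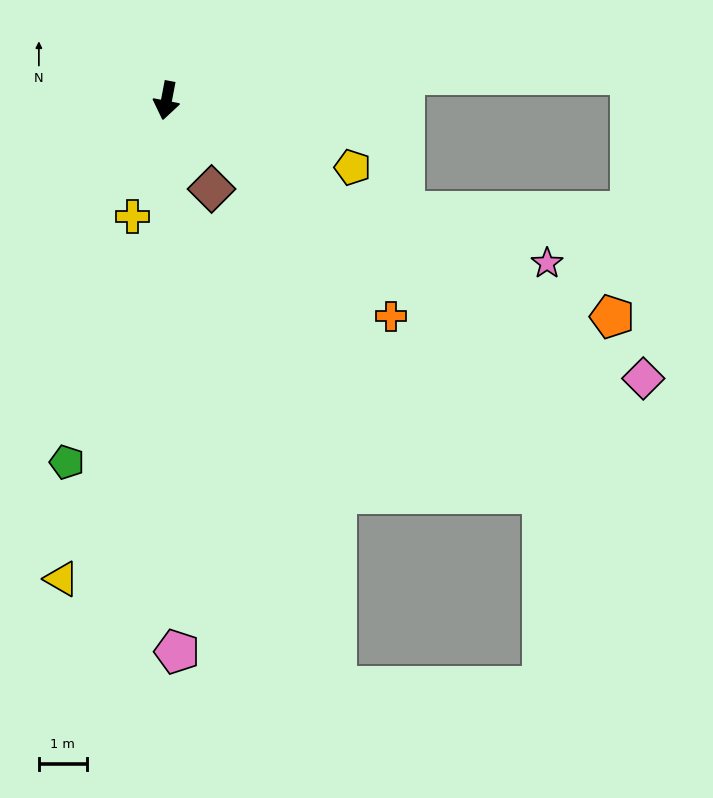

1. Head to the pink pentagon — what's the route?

turn left 12°, forward 11.6 m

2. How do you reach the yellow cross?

turn right 6°, forward 2.5 m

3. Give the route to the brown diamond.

turn left 38°, forward 2.1 m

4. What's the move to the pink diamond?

turn left 71°, forward 11.6 m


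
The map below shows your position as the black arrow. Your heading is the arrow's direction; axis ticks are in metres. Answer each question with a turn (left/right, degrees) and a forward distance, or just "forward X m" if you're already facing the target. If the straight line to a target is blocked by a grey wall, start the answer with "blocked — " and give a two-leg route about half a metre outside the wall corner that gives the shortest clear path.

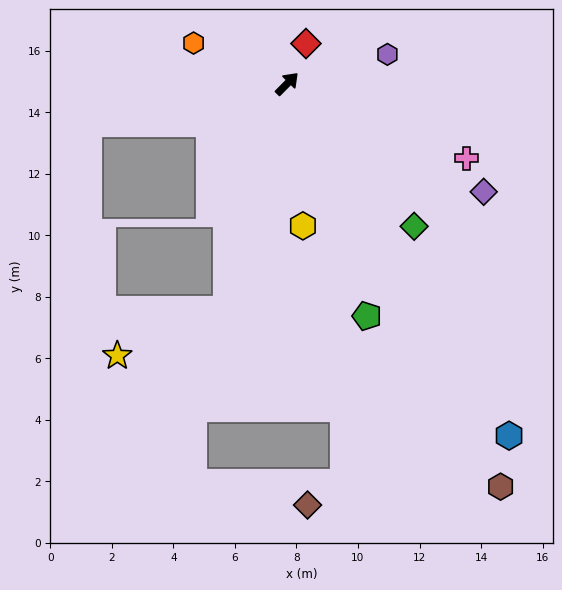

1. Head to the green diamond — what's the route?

turn right 94°, forward 6.2 m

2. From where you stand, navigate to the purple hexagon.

turn right 29°, forward 3.4 m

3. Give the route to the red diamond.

turn left 20°, forward 1.4 m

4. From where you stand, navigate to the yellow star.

blocked — turn right 151°, forward 7.6 m, then turn right 51°, forward 3.8 m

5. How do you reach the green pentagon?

turn right 116°, forward 8.0 m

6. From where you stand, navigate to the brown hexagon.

turn right 107°, forward 14.8 m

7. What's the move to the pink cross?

turn right 68°, forward 6.3 m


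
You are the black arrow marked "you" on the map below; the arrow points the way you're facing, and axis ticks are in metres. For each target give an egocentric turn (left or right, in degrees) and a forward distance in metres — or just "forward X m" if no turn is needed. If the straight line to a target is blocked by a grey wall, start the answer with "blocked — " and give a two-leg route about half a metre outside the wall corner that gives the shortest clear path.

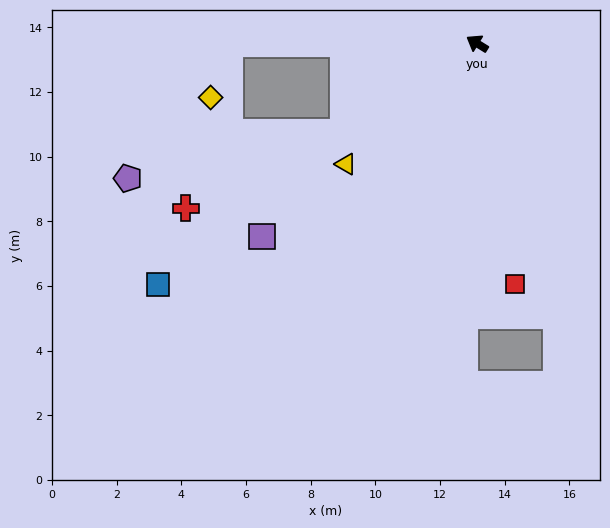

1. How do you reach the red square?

turn left 131°, forward 7.5 m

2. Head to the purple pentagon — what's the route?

blocked — turn left 65°, forward 4.9 m, then turn right 21°, forward 6.8 m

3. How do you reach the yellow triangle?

turn left 74°, forward 5.5 m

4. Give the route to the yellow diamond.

blocked — turn left 32°, forward 7.6 m, then turn left 70°, forward 1.8 m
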